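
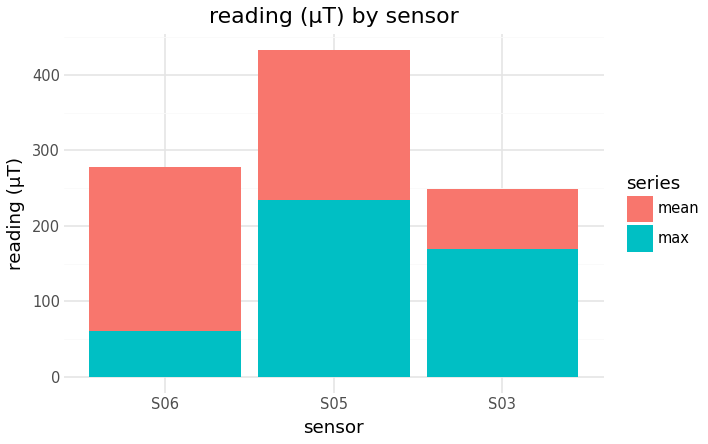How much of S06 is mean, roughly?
mean top ≈ 300, bottom ≈ 50; segment ≈ 250.

≈ 250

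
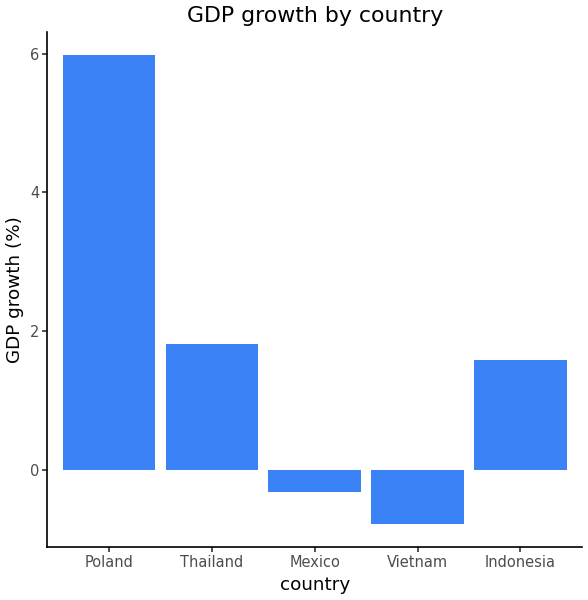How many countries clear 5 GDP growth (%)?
1

Above 5: Poland.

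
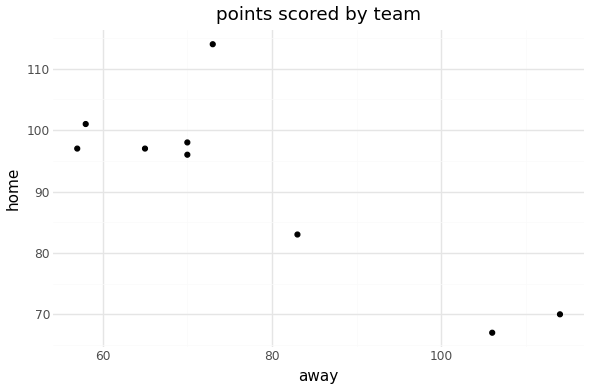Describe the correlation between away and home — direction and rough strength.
negative, strong

Points are negatively correlated; strong (|r| ≈ 0.8).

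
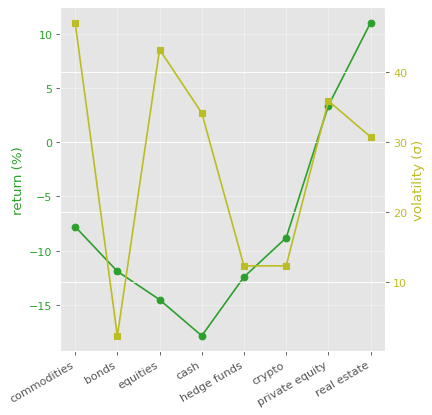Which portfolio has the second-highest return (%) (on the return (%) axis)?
private equity

Top 3 (on the return (%) axis): real estate ≈ 10, private equity ≈ 5, commodities ≈ -10.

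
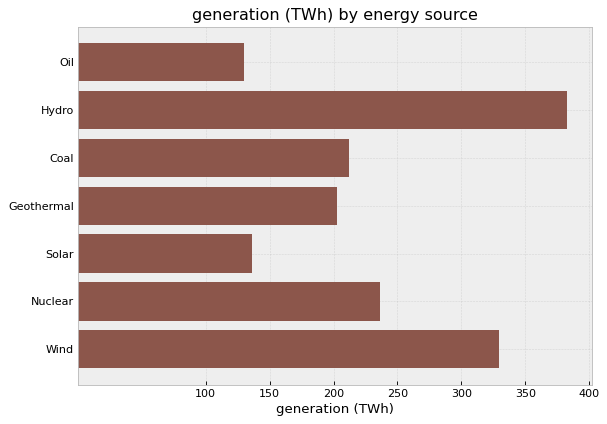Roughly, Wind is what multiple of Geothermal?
≈ 1.75×

Wind ≈ 350, Geothermal ≈ 200; 350/200 ≈ 1.75.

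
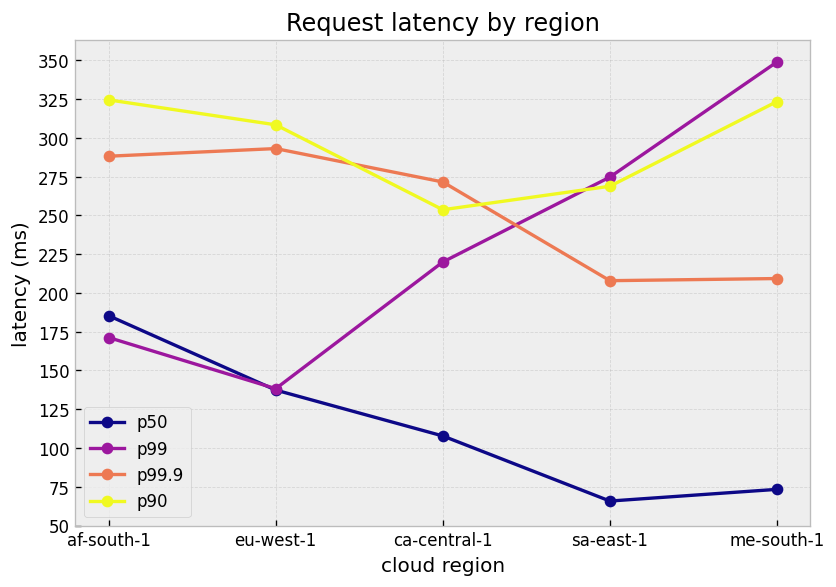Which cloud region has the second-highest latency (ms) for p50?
eu-west-1

Top 3 for p50: af-south-1 ≈ 175, eu-west-1 ≈ 125, ca-central-1 ≈ 100.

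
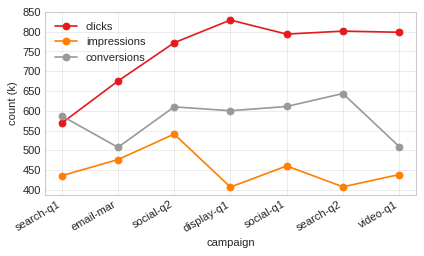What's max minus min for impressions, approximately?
Max social-q2 ≈ 550, min display-q1 ≈ 400; range ≈ 150.

≈ 150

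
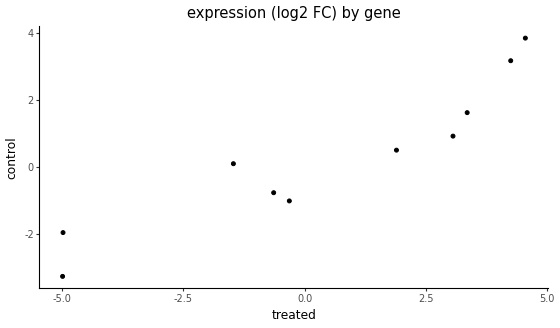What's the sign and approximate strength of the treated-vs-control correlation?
Points are positively correlated; strong (|r| ≈ 0.9).

positive, strong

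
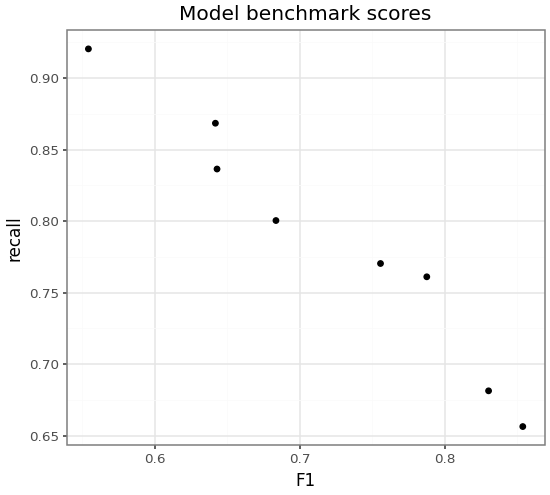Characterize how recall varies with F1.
Points are negatively correlated; strong (|r| ≈ 1.0).

negative, strong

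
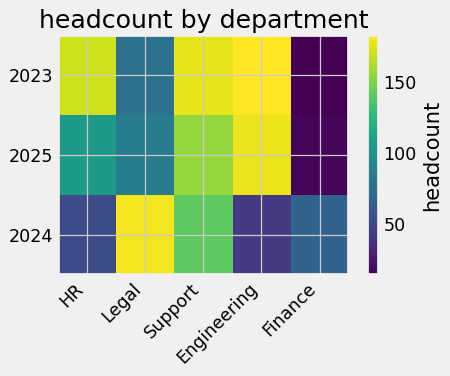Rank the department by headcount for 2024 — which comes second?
Support

Top 3 for 2024: Legal ≈ 180, Support ≈ 140, Finance ≈ 60.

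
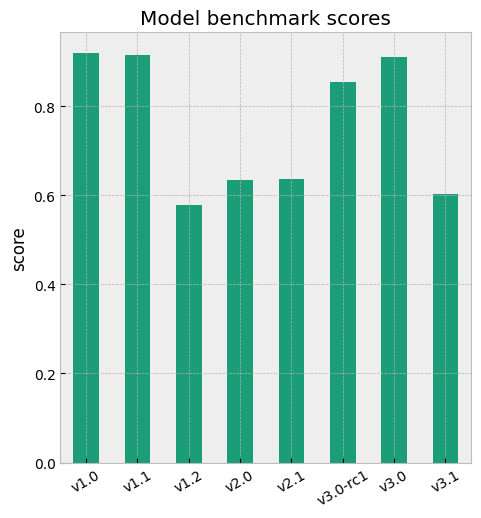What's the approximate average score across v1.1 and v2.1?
(0.9 + 0.6) / 2 ≈ 0.75.

≈ 0.75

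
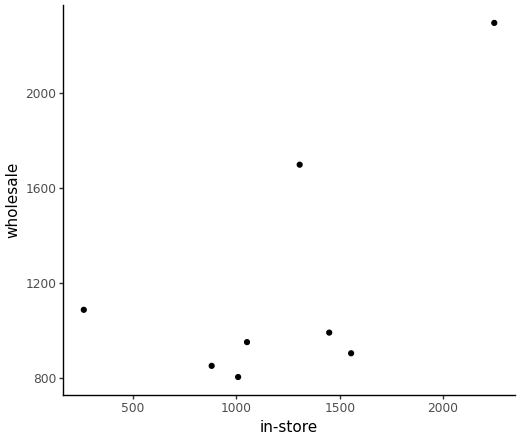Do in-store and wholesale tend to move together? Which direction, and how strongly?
Points are positively correlated; moderate (|r| ≈ 0.6).

positive, moderate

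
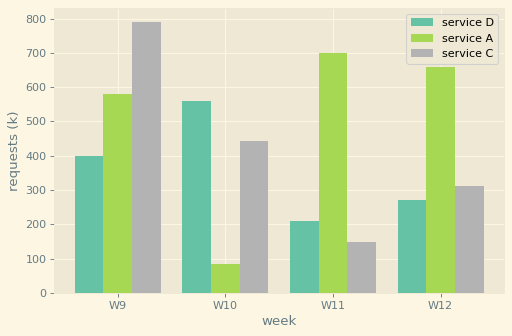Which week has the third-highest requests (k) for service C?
Top 4 for service C: W9 ≈ 800, W10 ≈ 400, W12 ≈ 300, W11 ≈ 100.

W12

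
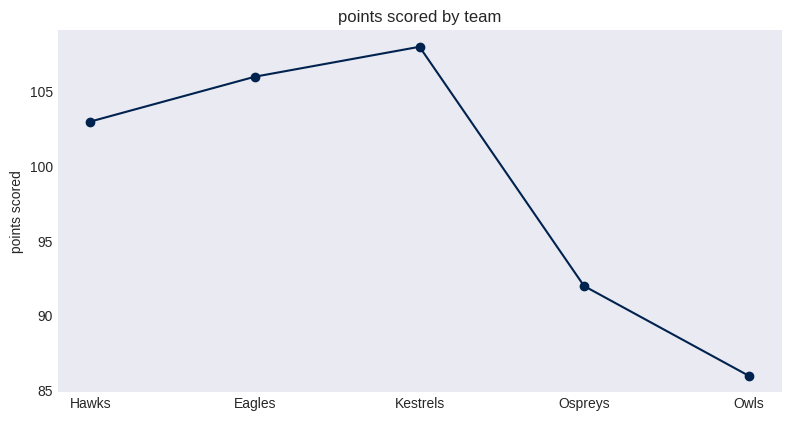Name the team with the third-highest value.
Top 4: Kestrels ≈ 108, Eagles ≈ 106, Hawks ≈ 104, Ospreys ≈ 92.

Hawks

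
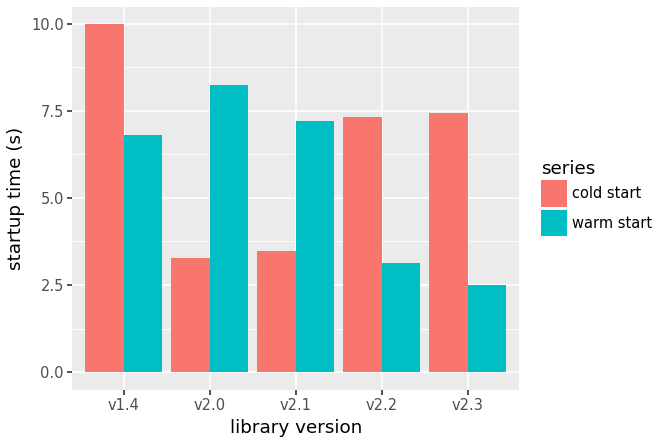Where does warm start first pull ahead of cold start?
v2.0

v1.4: warm start ≈ 7 vs cold start ≈ 10 (not yet); v2.0: warm start ≈ 8 vs cold start ≈ 3 (first crossover).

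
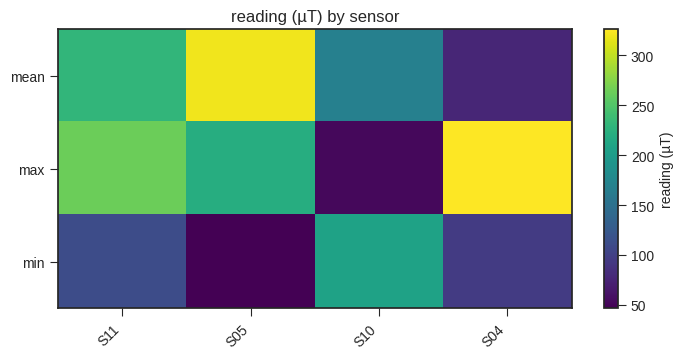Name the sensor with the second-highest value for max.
Top 3 for max: S04 ≈ 325, S11 ≈ 275, S05 ≈ 225.

S11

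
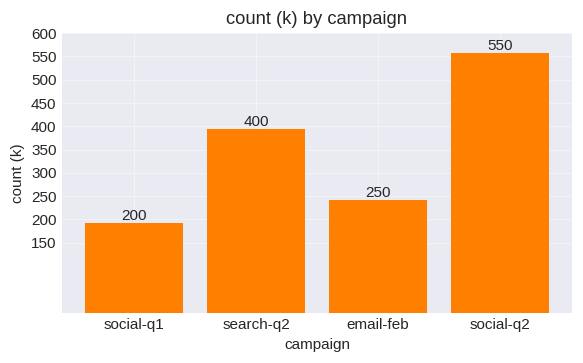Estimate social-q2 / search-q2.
social-q2 ≈ 550, search-q2 ≈ 400; 550/400 ≈ 1.38.

≈ 1.38×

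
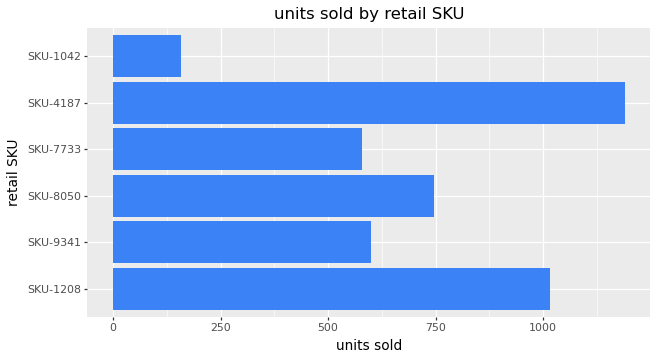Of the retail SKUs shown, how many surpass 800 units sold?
Above 800: SKU-1208, SKU-4187.

2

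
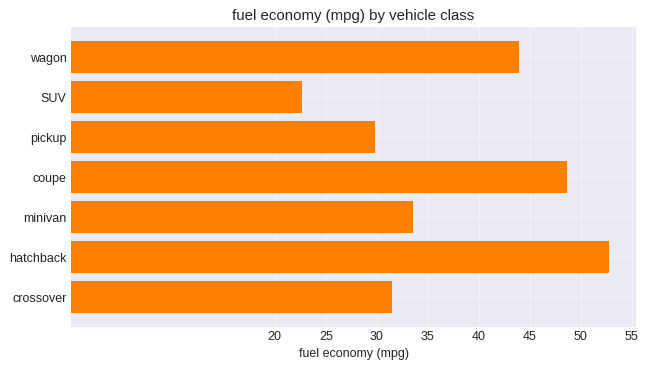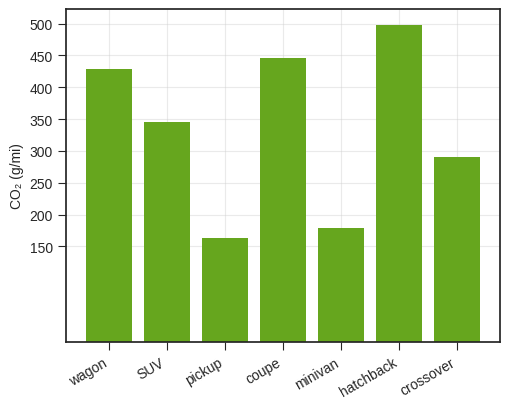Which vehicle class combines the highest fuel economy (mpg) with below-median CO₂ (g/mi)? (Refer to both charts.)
Chart 2 median CO₂ (g/mi) ≈ 350; below-median vehicle classes: pickup, minivan, crossover. Among those, minivan has the highest fuel economy (mpg) (≈ 35).

minivan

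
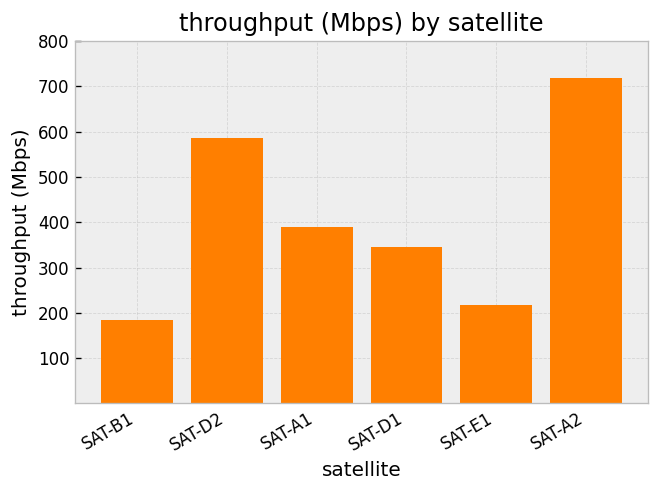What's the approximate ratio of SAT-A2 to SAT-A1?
SAT-A2 ≈ 700, SAT-A1 ≈ 400; 700/400 ≈ 1.75.

≈ 1.75×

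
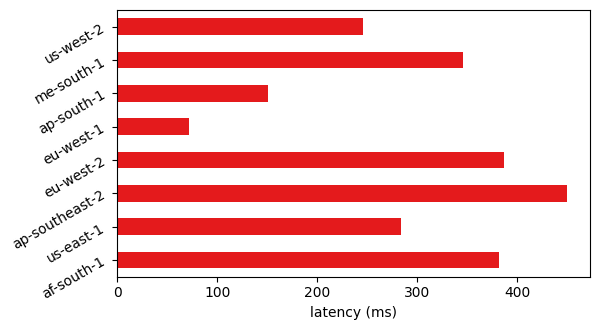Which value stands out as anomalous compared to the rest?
eu-west-1 ≈ 50; the rest sit between ≈ 150 and ≈ 450.

eu-west-1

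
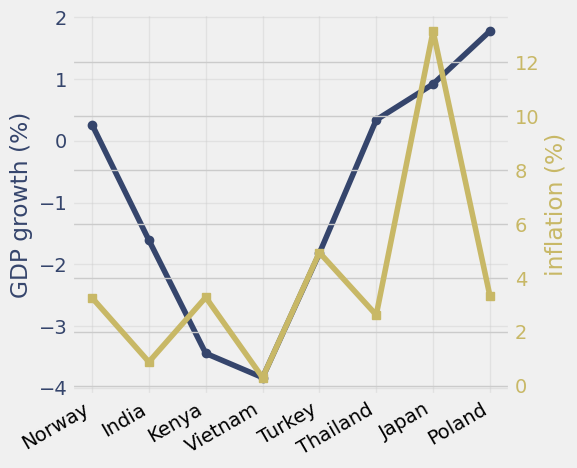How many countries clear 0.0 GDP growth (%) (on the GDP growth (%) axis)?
4

Above 0.0: Norway, Thailand, Japan, Poland.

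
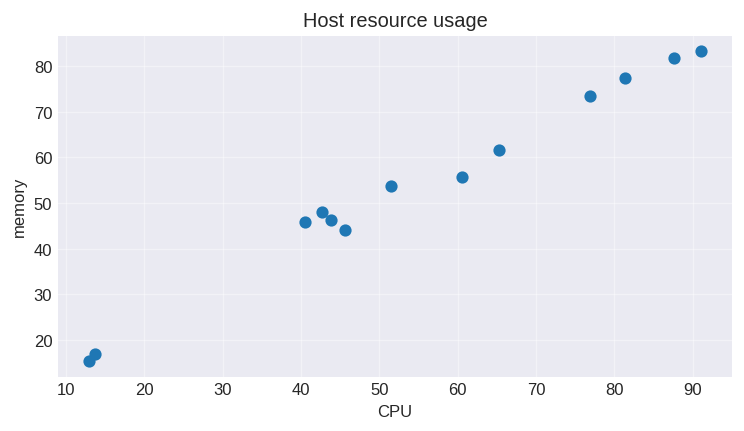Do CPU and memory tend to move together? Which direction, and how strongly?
Points are positively correlated; strong (|r| ≈ 1.0).

positive, strong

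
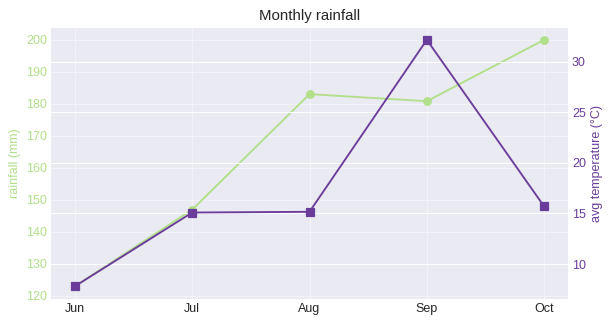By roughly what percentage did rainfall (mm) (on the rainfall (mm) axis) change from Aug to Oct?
Aug ≈ 180, Oct ≈ 200; (200 − 180) / 180 ≈ +11.1%.

≈ +11.1%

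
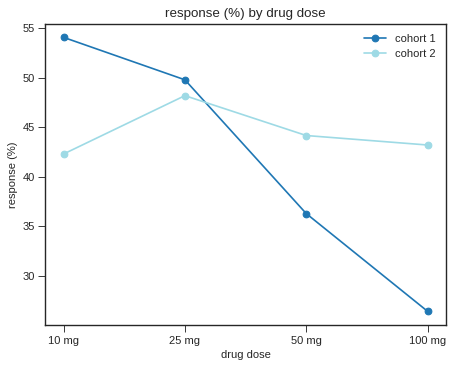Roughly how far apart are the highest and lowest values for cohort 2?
Max 25 mg ≈ 50, min 10 mg ≈ 40; range ≈ 10.

≈ 10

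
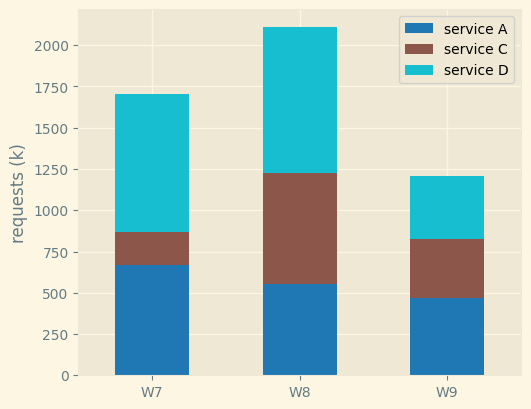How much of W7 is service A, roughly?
≈ 600

service A top ≈ 600, bottom ≈ 0; segment ≈ 600.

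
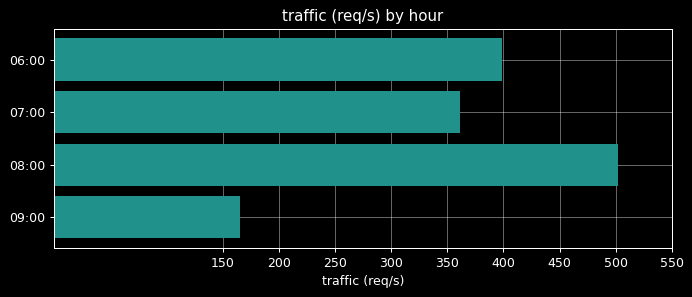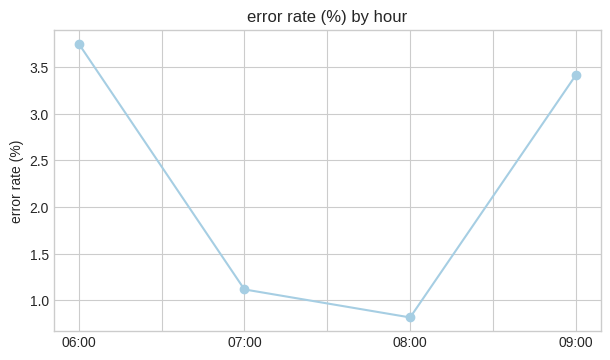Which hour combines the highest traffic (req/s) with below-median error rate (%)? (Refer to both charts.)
08:00

Chart 2 median error rate (%) ≈ 2.5; below-median hours: 07:00, 08:00. Among those, 08:00 has the highest traffic (req/s) (≈ 500).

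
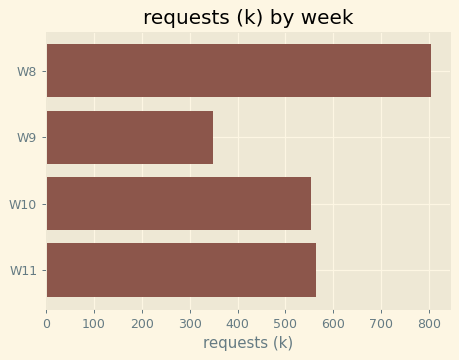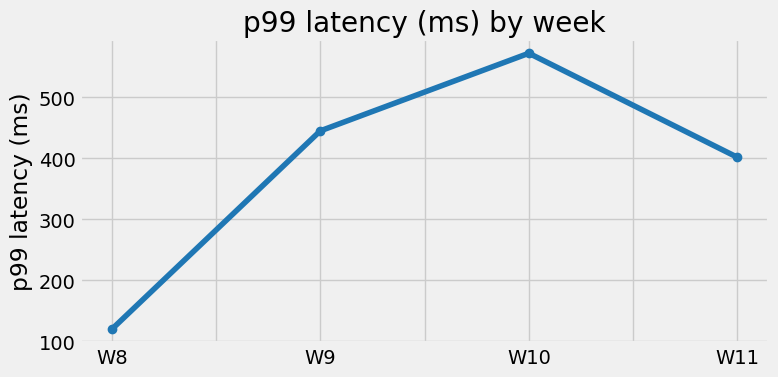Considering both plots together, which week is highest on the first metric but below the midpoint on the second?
W8

Chart 2 median p99 latency (ms) ≈ 400; below-median weeks: W8, W11. Among those, W8 has the highest requests (k) (≈ 800).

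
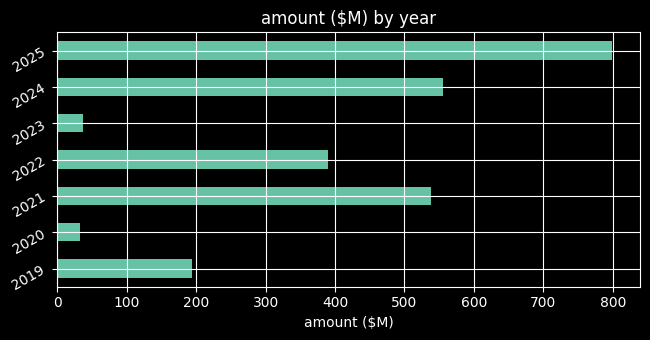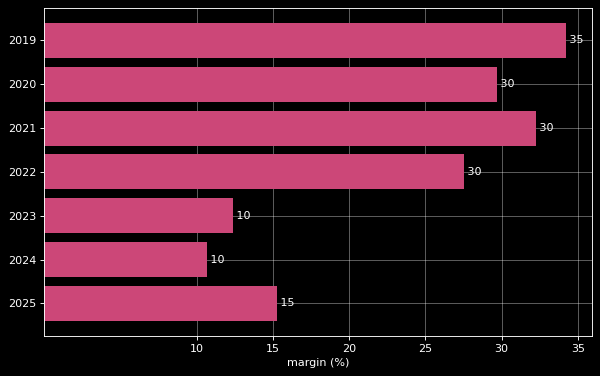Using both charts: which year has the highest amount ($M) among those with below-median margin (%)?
2025

Chart 2 median margin (%) ≈ 30; below-median years: 2023, 2024, 2025. Among those, 2025 has the highest amount ($M) (≈ 800).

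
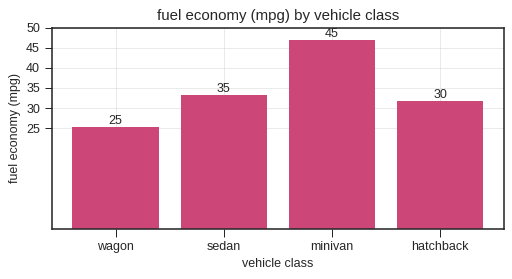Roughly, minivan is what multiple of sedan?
≈ 1.29×

minivan ≈ 45, sedan ≈ 35; 45/35 ≈ 1.29.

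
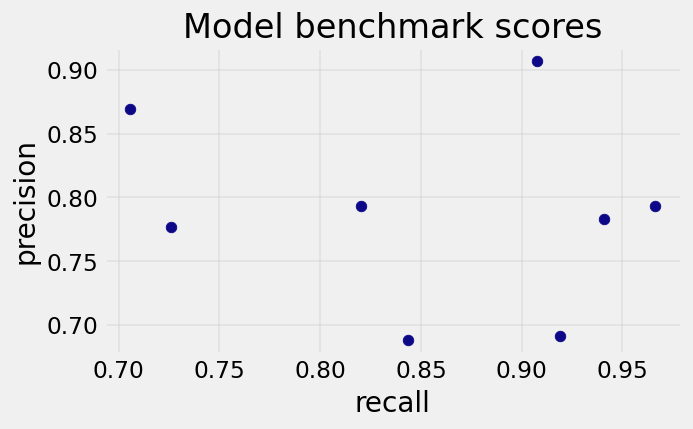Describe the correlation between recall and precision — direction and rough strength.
Points are roughly uncorrelated; weak (|r| ≈ 0.2).

no clear correlation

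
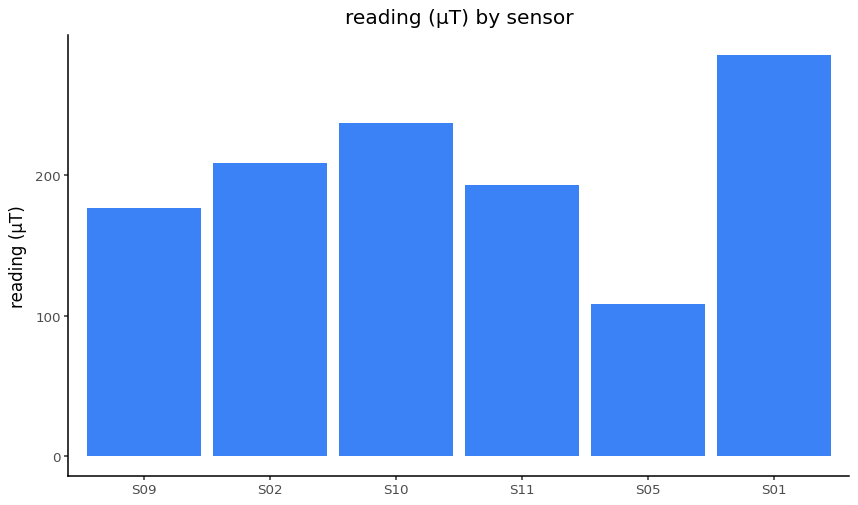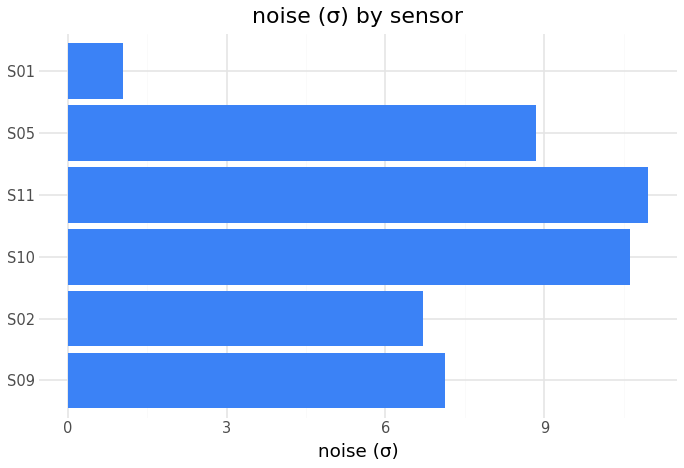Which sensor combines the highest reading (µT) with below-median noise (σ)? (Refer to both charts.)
S01

Chart 2 median noise (σ) ≈ 8; below-median sensors: S09, S02, S01. Among those, S01 has the highest reading (µT) (≈ 300).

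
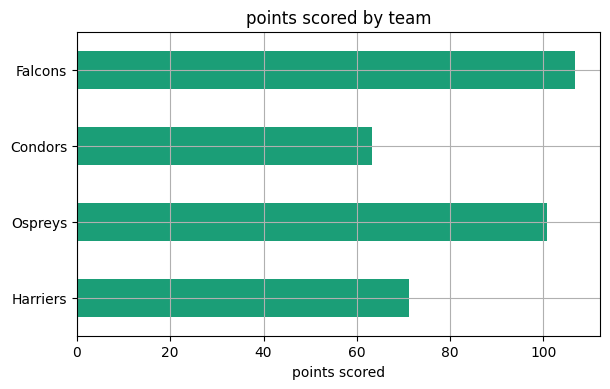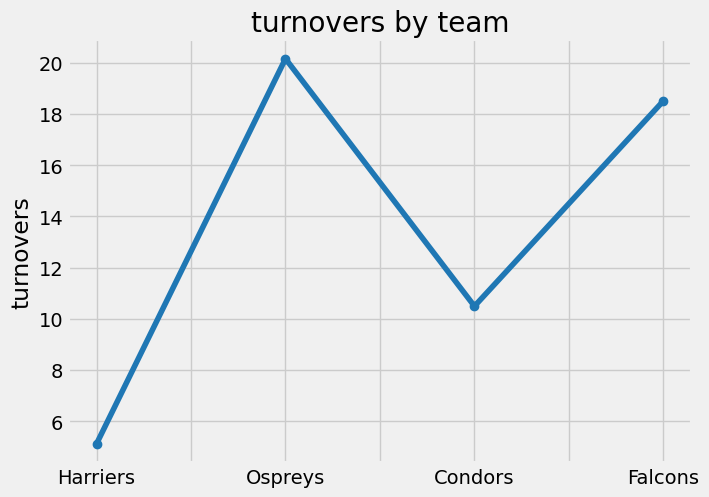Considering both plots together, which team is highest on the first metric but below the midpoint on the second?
Chart 2 median turnovers ≈ 14; below-median teams: Harriers, Condors. Among those, Harriers has the highest points scored (≈ 70).

Harriers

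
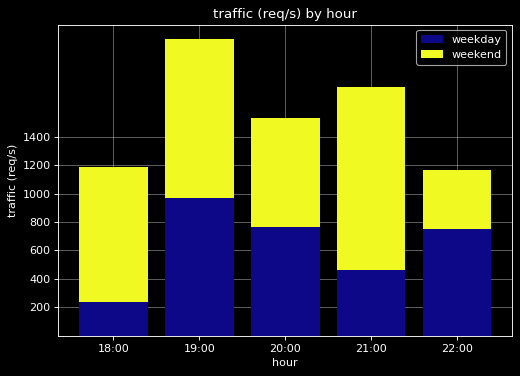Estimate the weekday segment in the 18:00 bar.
≈ 200

weekday top ≈ 200, bottom ≈ 0; segment ≈ 200.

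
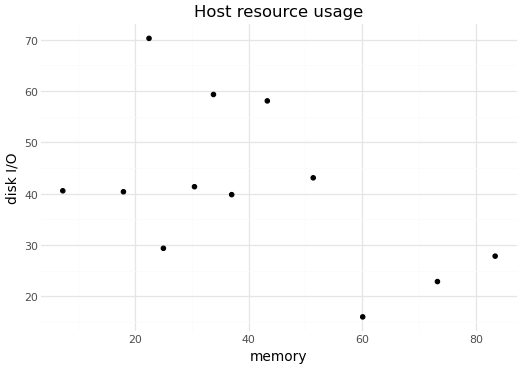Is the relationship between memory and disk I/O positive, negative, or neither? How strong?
Points are negatively correlated; moderate (|r| ≈ 0.5).

negative, moderate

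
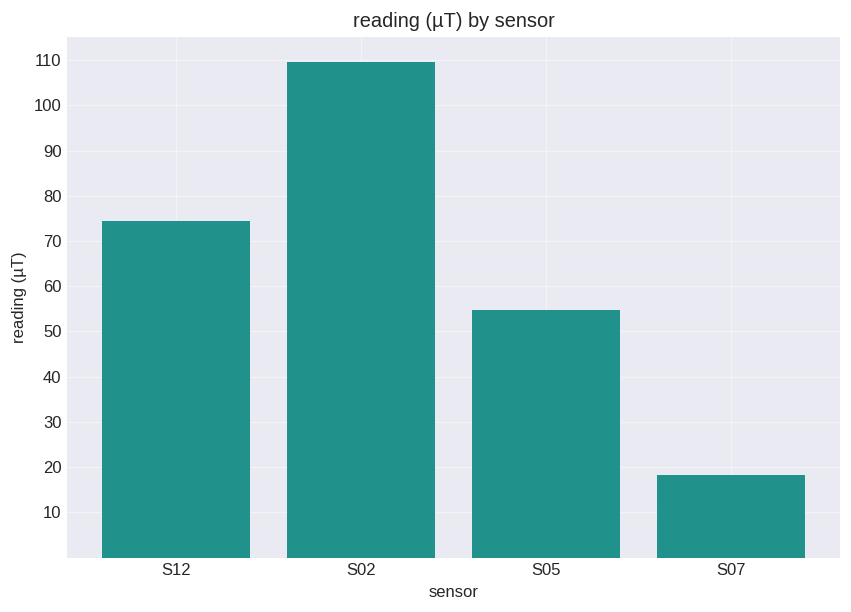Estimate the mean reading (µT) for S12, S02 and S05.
(70 + 110 + 50) / 3 ≈ 77.

≈ 77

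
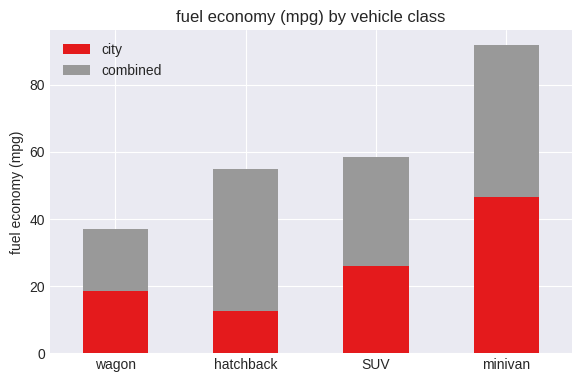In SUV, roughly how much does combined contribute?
≈ 30

combined top ≈ 60, bottom ≈ 30; segment ≈ 30.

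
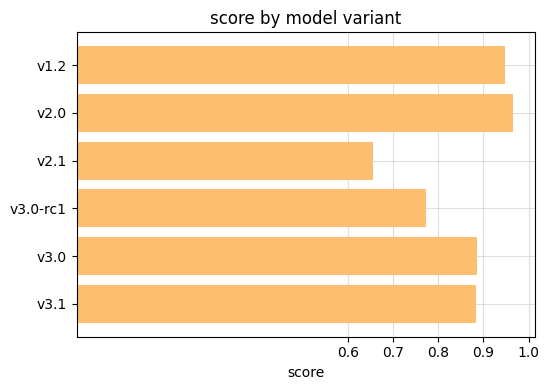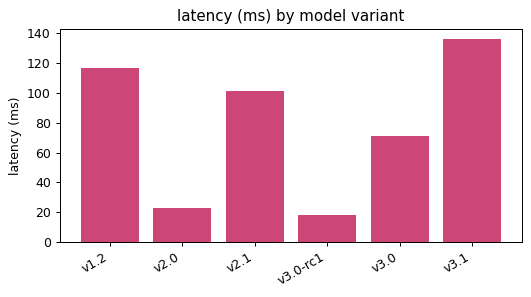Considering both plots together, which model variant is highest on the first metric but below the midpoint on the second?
Chart 2 median latency (ms) ≈ 80; below-median model variants: v2.0, v3.0-rc1, v3.0. Among those, v2.0 has the highest score (≈ 1).

v2.0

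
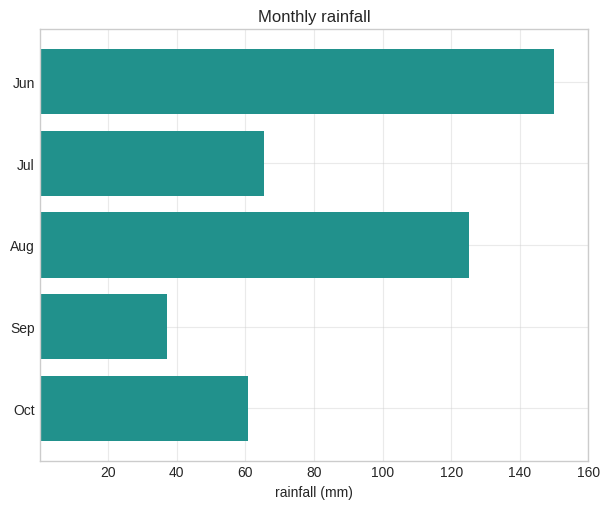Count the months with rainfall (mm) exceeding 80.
Above 80: Jun, Aug.

2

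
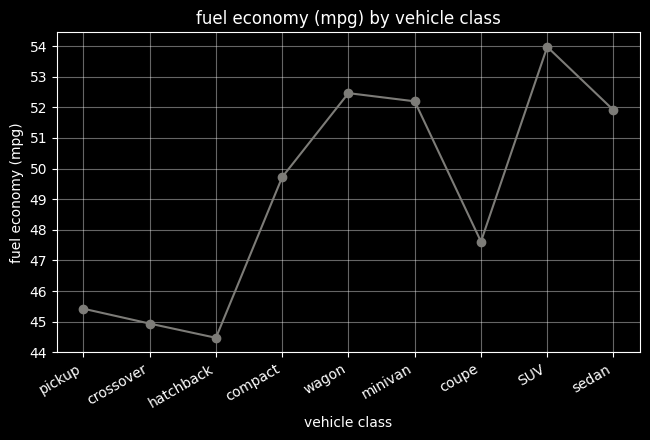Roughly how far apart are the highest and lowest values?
≈ 10

Max SUV ≈ 54, min hatchback ≈ 44; range ≈ 10.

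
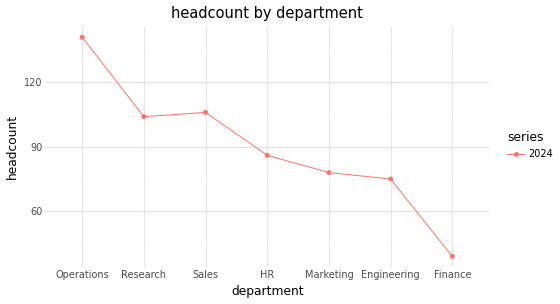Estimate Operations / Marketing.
≈ 1.75×

Operations ≈ 140, Marketing ≈ 80; 140/80 ≈ 1.75.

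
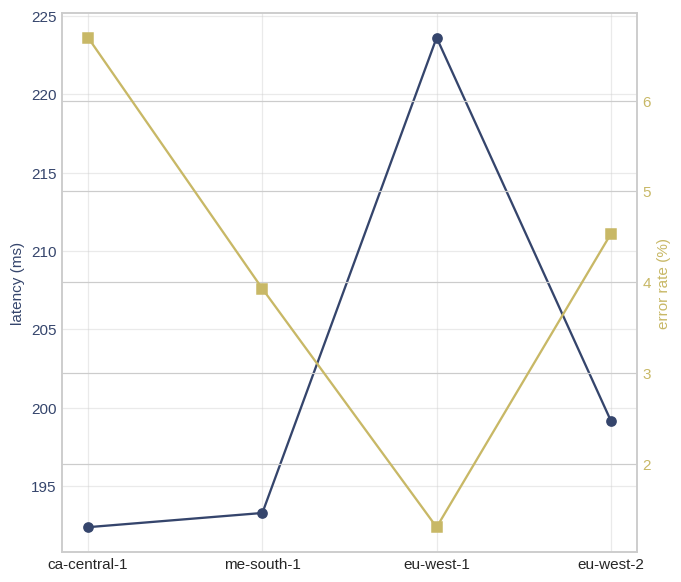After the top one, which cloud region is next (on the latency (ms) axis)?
Top 3 (on the latency (ms) axis): eu-west-1 ≈ 225, eu-west-2 ≈ 200, me-south-1 ≈ 195.

eu-west-2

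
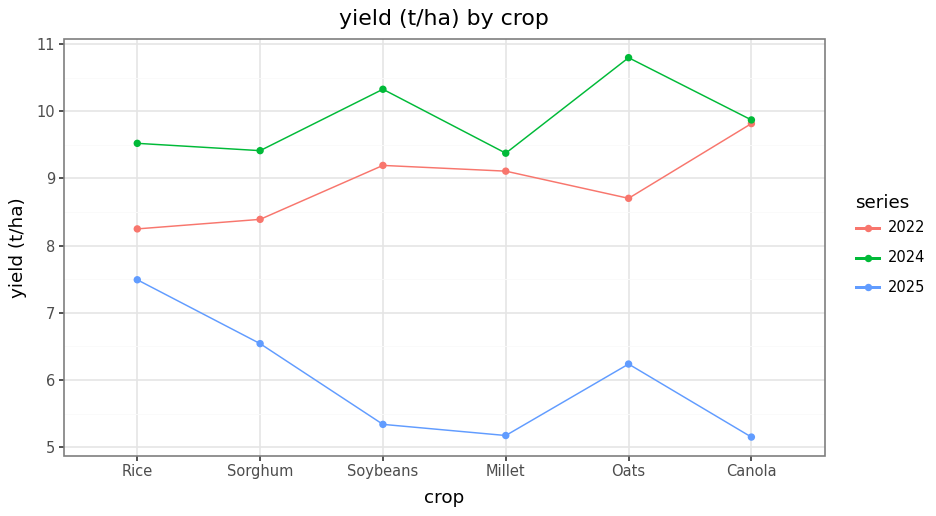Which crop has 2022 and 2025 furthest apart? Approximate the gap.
Canola, ≈ 5.0 t/ha

Canola: 2022 ≈ 10.0, 2025 ≈ 5.0 → gap ≈ 5.0. Next-largest (Millet) is only ≈ 4.0.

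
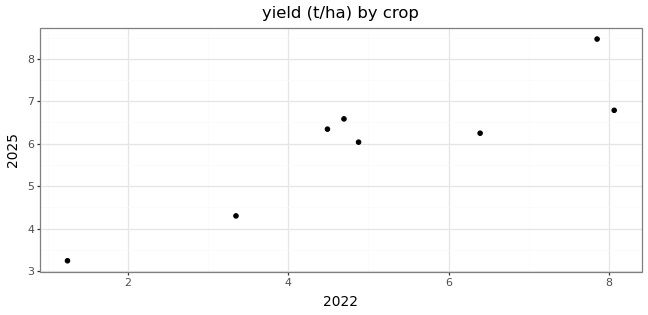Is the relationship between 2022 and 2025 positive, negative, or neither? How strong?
positive, strong

Points are positively correlated; strong (|r| ≈ 0.9).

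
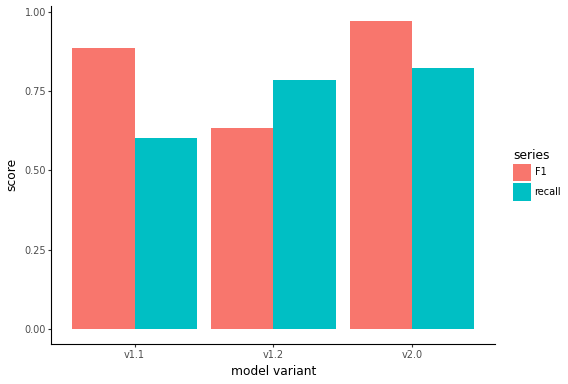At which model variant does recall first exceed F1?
v1.2

v1.1: recall ≈ 0.6 vs F1 ≈ 0.9 (not yet); v1.2: recall ≈ 0.8 vs F1 ≈ 0.6 (first crossover).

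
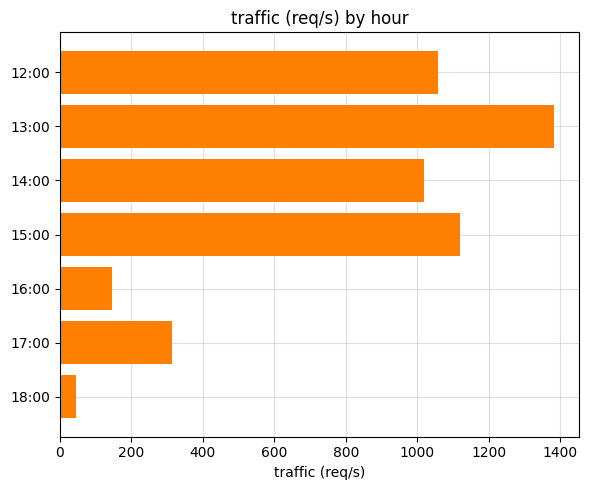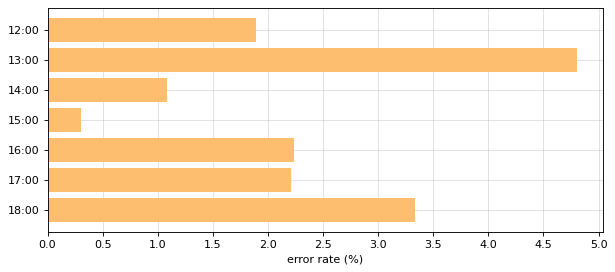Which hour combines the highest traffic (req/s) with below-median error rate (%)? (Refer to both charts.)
Chart 2 median error rate (%) ≈ 2; below-median hours: 12:00, 14:00, 15:00. Among those, 15:00 has the highest traffic (req/s) (≈ 1200).

15:00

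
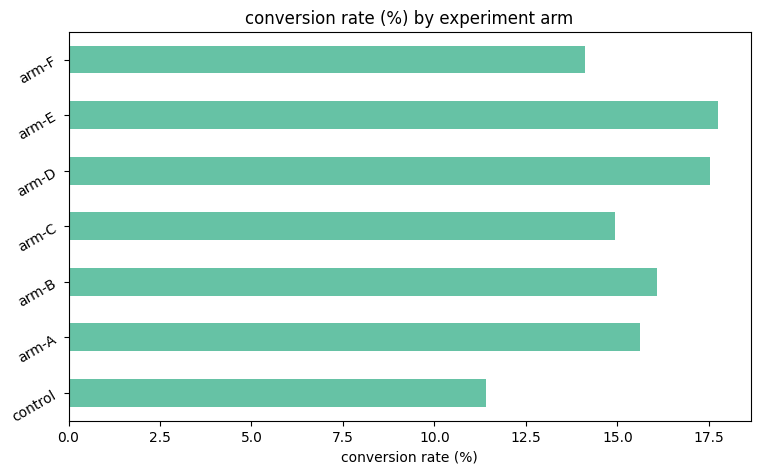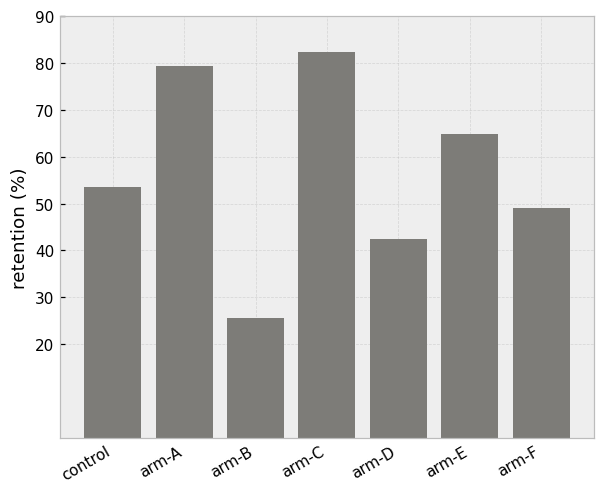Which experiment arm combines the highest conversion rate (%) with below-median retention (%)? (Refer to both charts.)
Chart 2 median retention (%) ≈ 50; below-median experiment arms: arm-B, arm-D, arm-F. Among those, arm-D has the highest conversion rate (%) (≈ 18).

arm-D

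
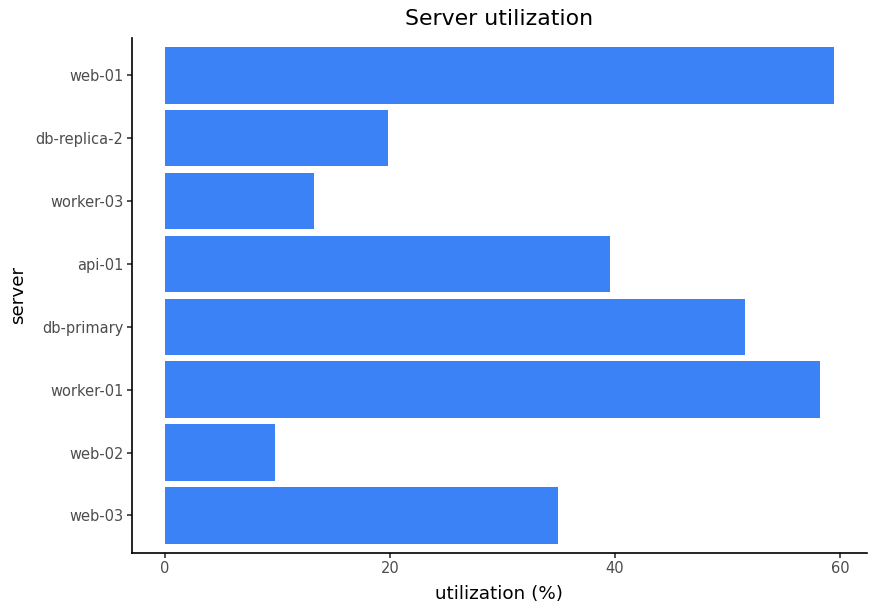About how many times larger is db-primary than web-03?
≈ 1.43×

db-primary ≈ 50, web-03 ≈ 35; 50/35 ≈ 1.43.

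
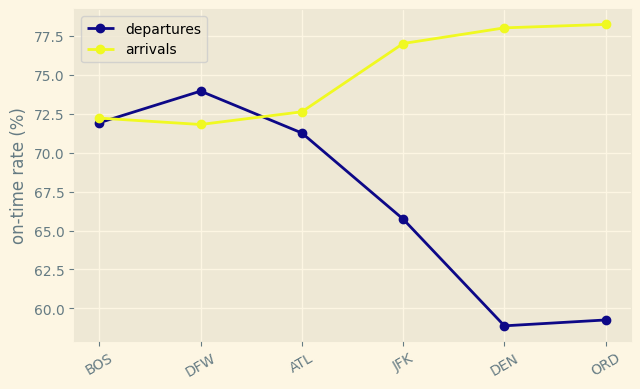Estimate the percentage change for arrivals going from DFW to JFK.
DFW ≈ 72, JFK ≈ 78; (78 − 72) / 72 ≈ +8.3%.

≈ +8.3%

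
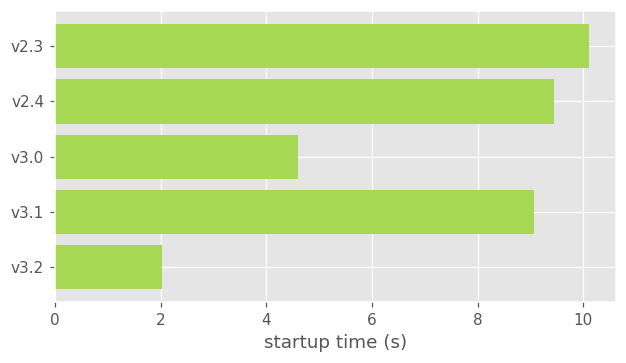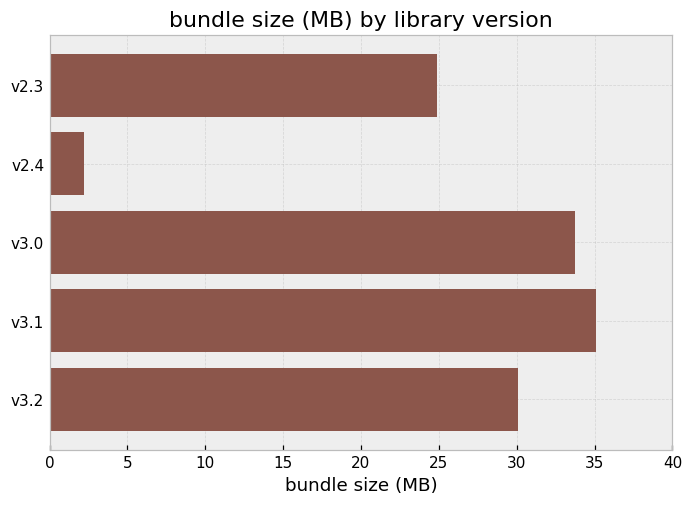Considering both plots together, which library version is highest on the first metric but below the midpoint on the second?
Chart 2 median bundle size (MB) ≈ 30; below-median library versions: v2.3, v2.4. Among those, v2.3 has the highest startup time (s) (≈ 10).

v2.3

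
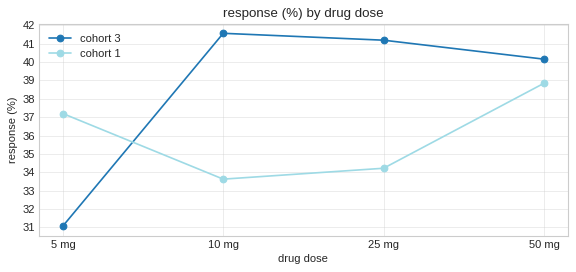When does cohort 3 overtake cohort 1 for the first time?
10 mg

5 mg: cohort 3 ≈ 31 vs cohort 1 ≈ 37 (not yet); 10 mg: cohort 3 ≈ 42 vs cohort 1 ≈ 34 (first crossover).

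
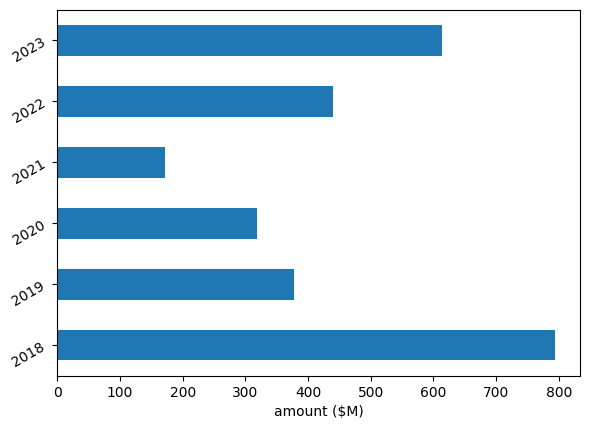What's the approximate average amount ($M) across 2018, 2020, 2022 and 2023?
≈ 525

(800 + 300 + 400 + 600) / 4 ≈ 525.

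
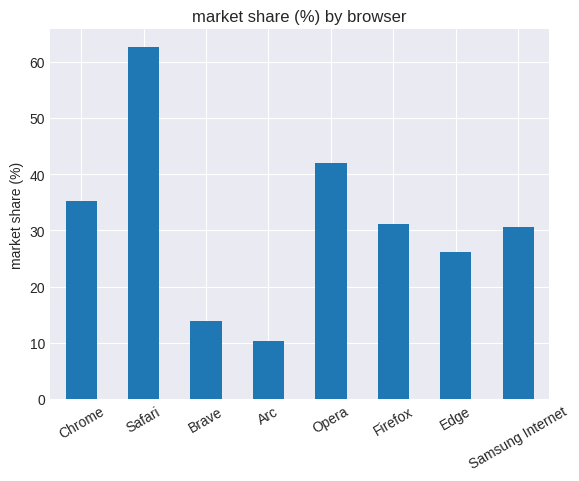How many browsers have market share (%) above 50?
Above 50: Safari.

1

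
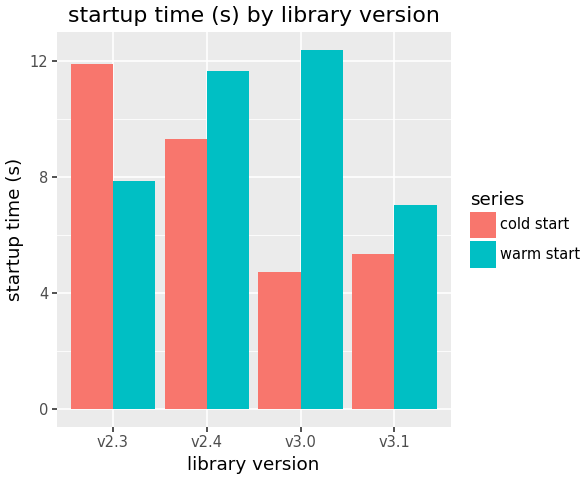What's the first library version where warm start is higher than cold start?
v2.4

v2.3: warm start ≈ 8 vs cold start ≈ 12 (not yet); v2.4: warm start ≈ 12 vs cold start ≈ 10 (first crossover).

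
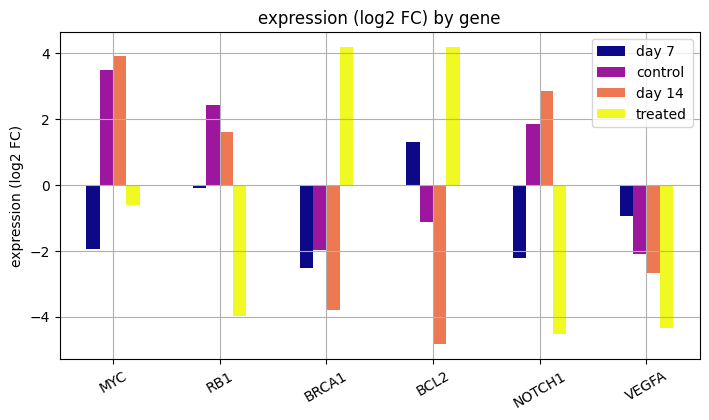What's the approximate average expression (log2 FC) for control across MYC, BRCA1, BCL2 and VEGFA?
≈ 0

(3 + -2 + -1 + -2) / 4 ≈ 0.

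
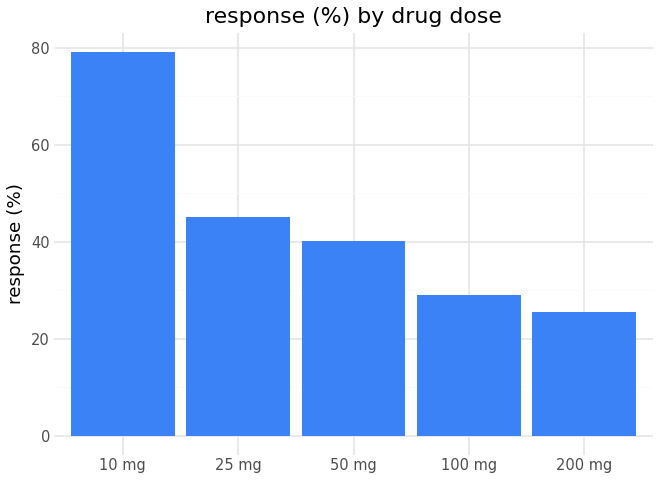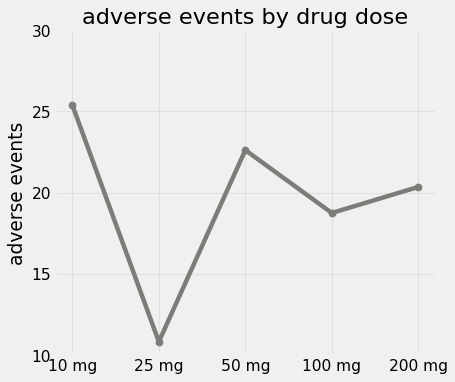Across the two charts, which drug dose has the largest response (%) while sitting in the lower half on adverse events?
Chart 2 median adverse events ≈ 20; below-median drug doses: 25 mg, 100 mg. Among those, 25 mg has the highest response (%) (≈ 50).

25 mg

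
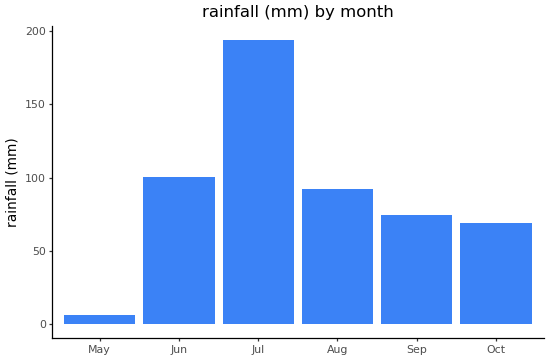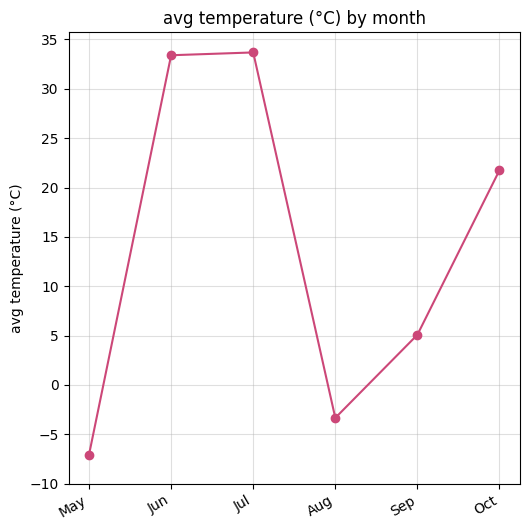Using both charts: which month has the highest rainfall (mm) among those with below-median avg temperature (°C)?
Aug

Chart 2 median avg temperature (°C) ≈ 15; below-median months: May, Aug, Sep. Among those, Aug has the highest rainfall (mm) (≈ 100).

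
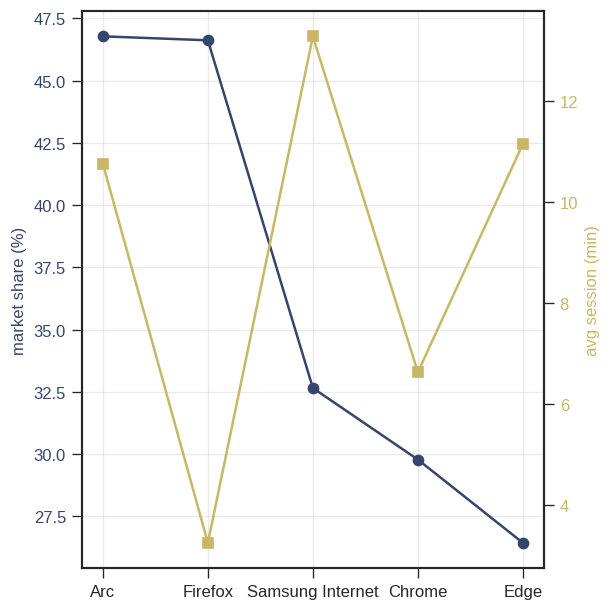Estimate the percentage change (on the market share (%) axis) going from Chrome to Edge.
Chrome ≈ 30, Edge ≈ 26; (26 − 30) / 30 ≈ -13.3%.

≈ -13.3%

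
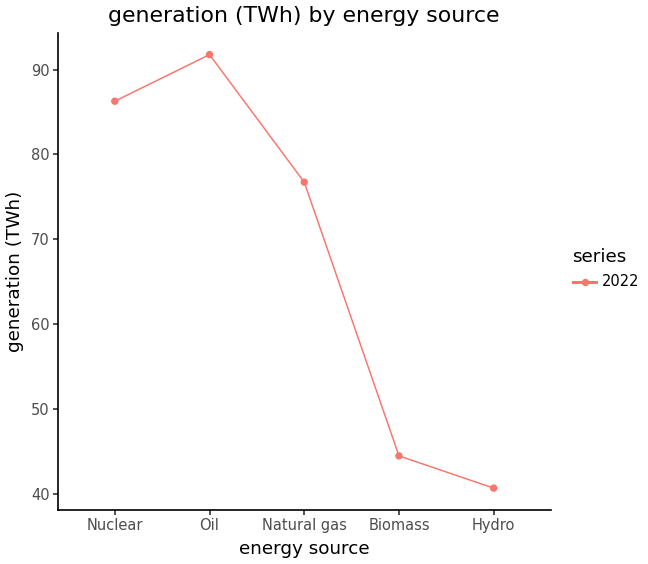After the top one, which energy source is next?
Nuclear

Top 3: Oil ≈ 90, Nuclear ≈ 85, Natural gas ≈ 75.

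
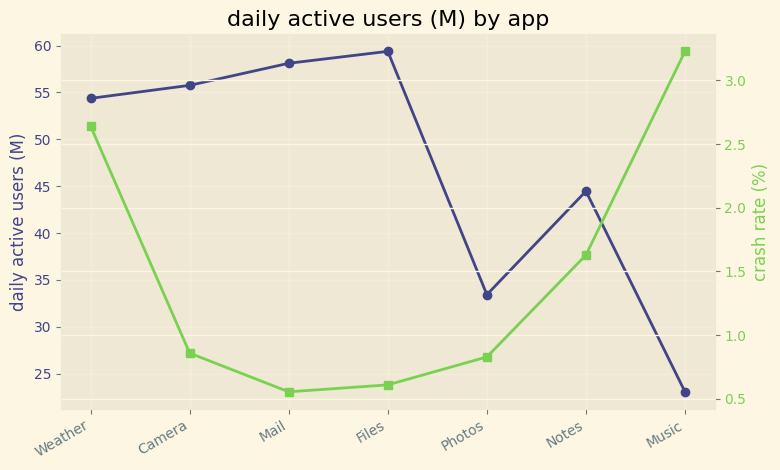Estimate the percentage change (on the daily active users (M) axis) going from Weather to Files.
Weather ≈ 55, Files ≈ 60; (60 − 55) / 55 ≈ +9.1%.

≈ +9.1%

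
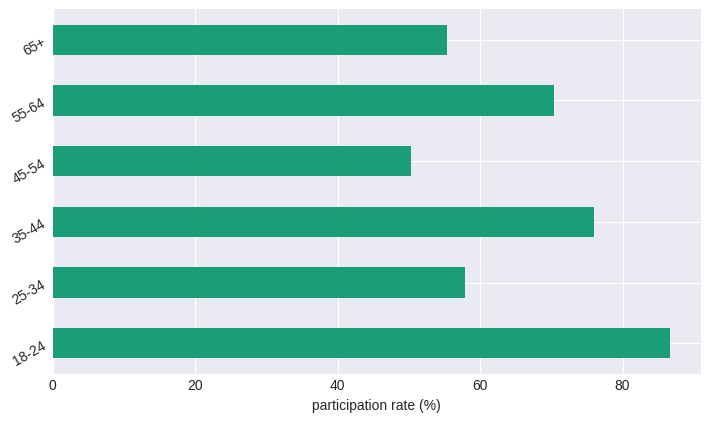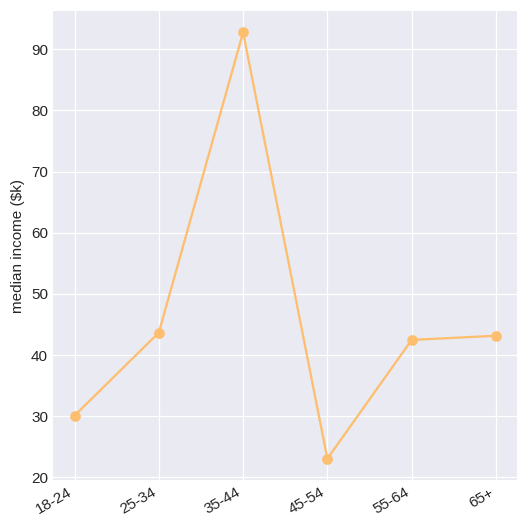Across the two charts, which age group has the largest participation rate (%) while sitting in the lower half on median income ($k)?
18-24

Chart 2 median median income ($k) ≈ 40; below-median age groups: 18-24, 45-54, 55-64. Among those, 18-24 has the highest participation rate (%) (≈ 90).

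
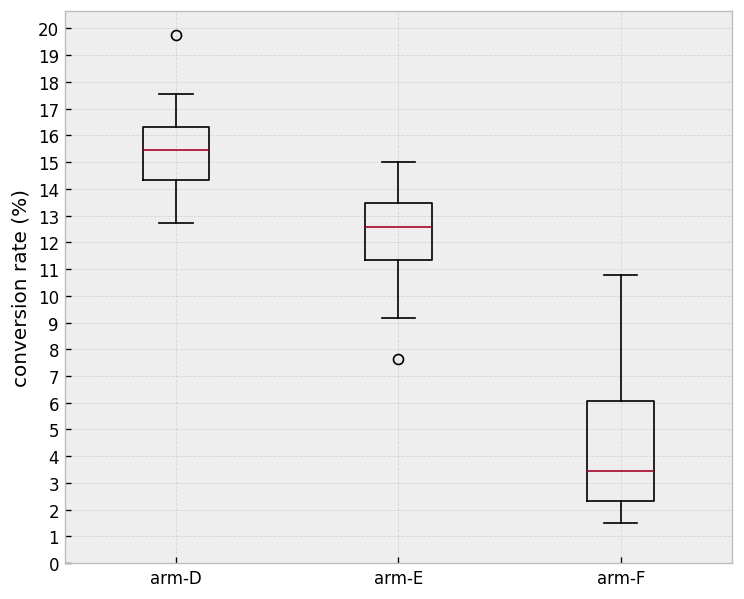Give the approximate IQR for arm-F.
≈ 4

Q3 ≈ 6, Q1 ≈ 2; IQR ≈ 4.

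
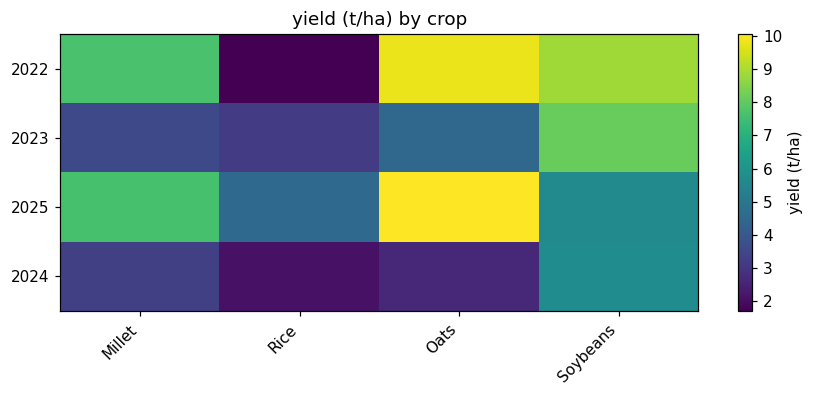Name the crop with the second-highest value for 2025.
Top 3 for 2025: Oats ≈ 10, Millet ≈ 8, Soybeans ≈ 6.

Millet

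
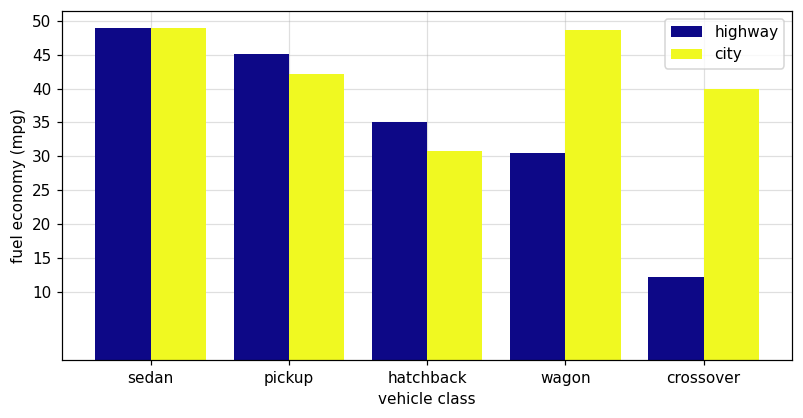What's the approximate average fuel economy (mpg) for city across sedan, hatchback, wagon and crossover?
≈ 42

(50 + 30 + 50 + 40) / 4 ≈ 42.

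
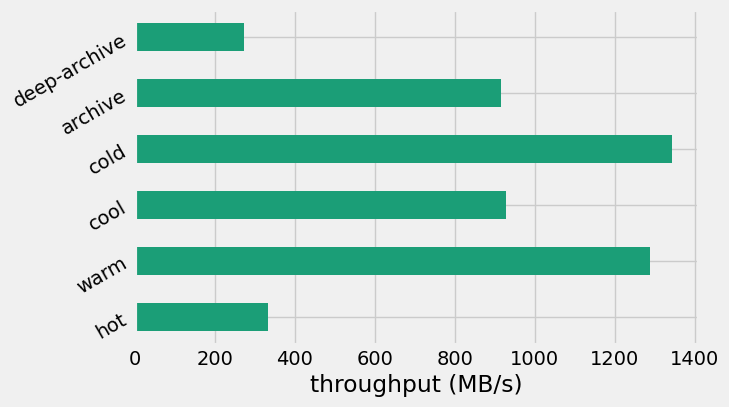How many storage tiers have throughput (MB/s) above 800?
Above 800: warm, cool, cold, archive.

4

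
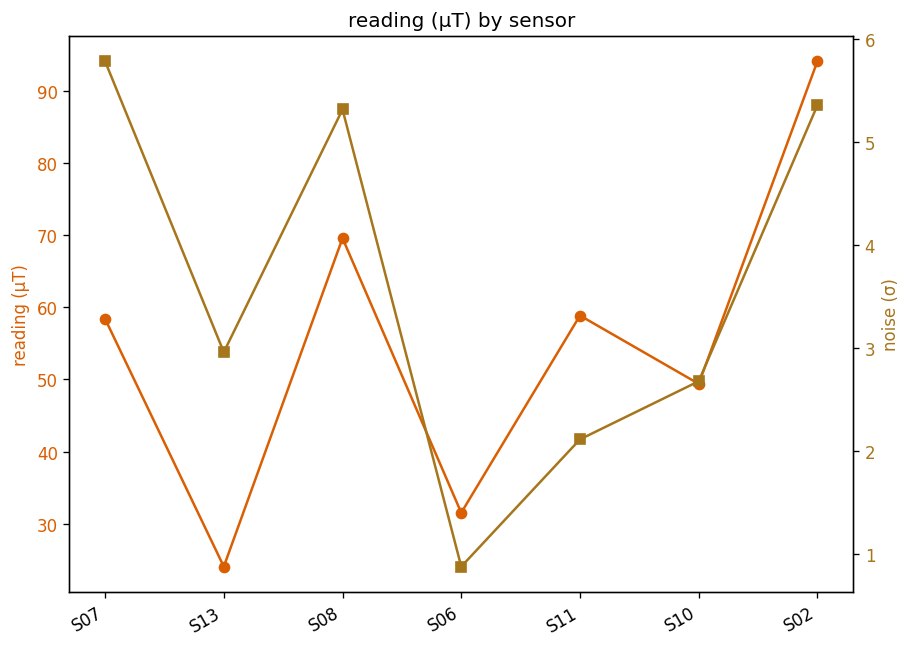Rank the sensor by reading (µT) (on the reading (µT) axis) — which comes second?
Top 3 (on the reading (µT) axis): S02 ≈ 90, S08 ≈ 70, S11 ≈ 60.

S08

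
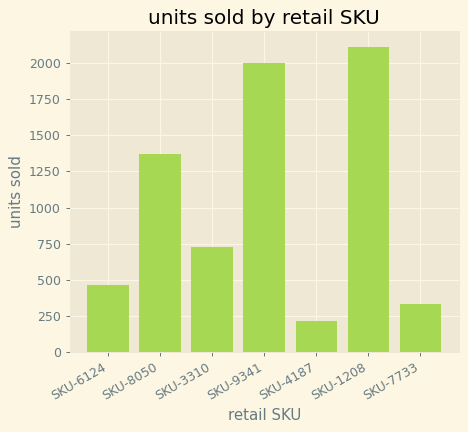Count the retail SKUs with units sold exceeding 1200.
3

Above 1200: SKU-8050, SKU-9341, SKU-1208.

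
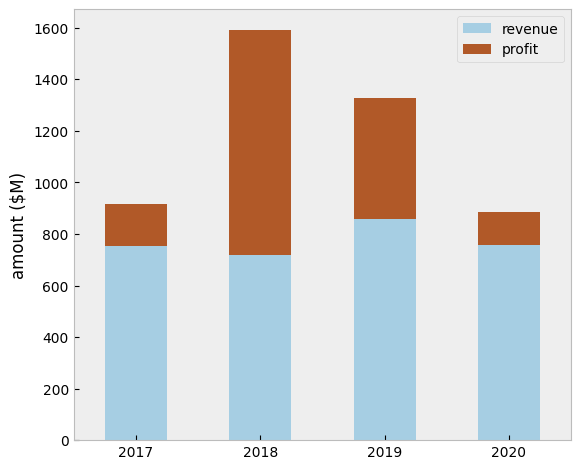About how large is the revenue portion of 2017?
≈ 800

revenue top ≈ 800, bottom ≈ 0; segment ≈ 800.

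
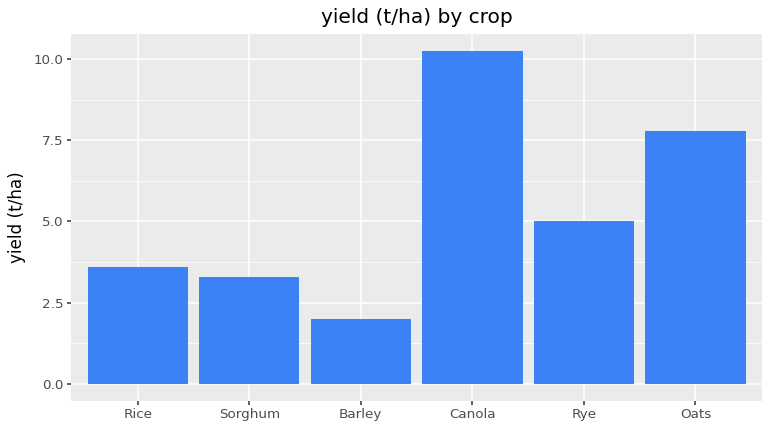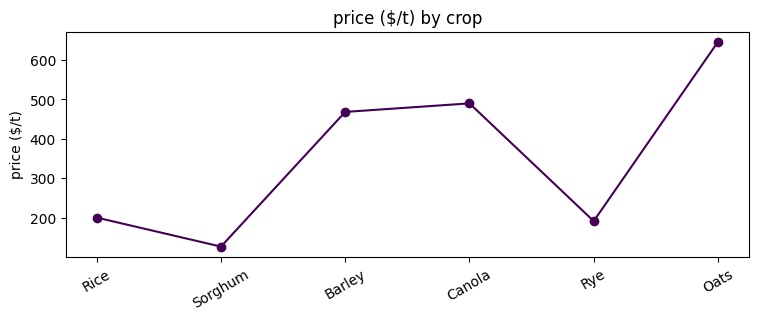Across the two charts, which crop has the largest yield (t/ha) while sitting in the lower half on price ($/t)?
Rye

Chart 2 median price ($/t) ≈ 300; below-median crops: Rice, Sorghum, Rye. Among those, Rye has the highest yield (t/ha) (≈ 5).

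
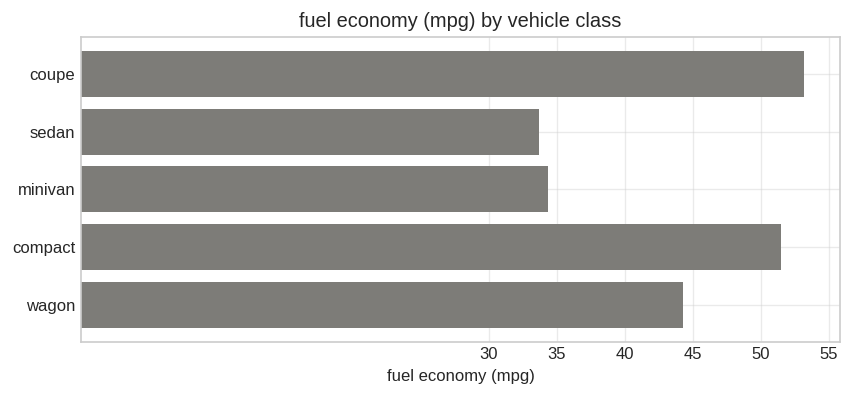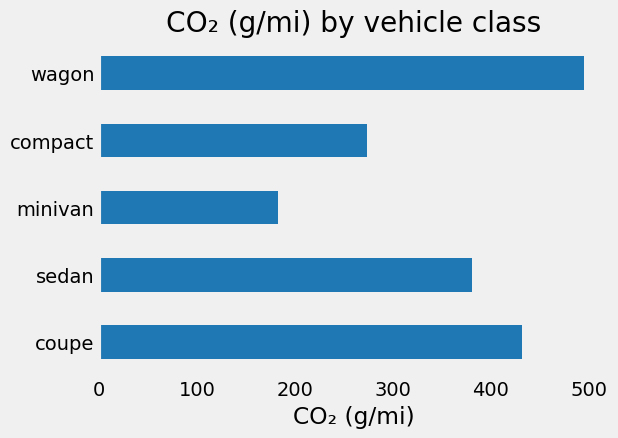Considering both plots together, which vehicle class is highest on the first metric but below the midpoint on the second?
Chart 2 median CO₂ (g/mi) ≈ 400; below-median vehicle classes: minivan, compact. Among those, compact has the highest fuel economy (mpg) (≈ 50).

compact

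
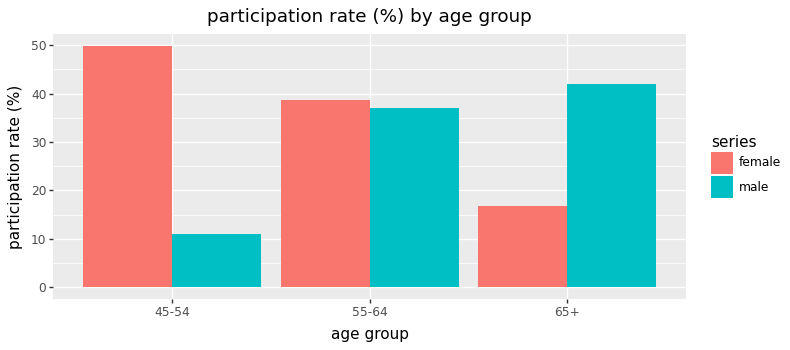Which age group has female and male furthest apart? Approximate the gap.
45-54, ≈ 40 %

45-54: female ≈ 50, male ≈ 10 → gap ≈ 40. Next-largest (65+) is only ≈ 25.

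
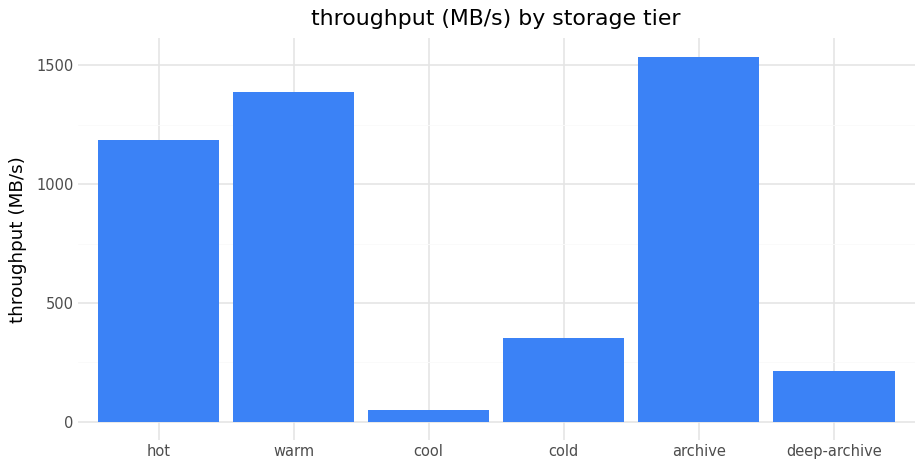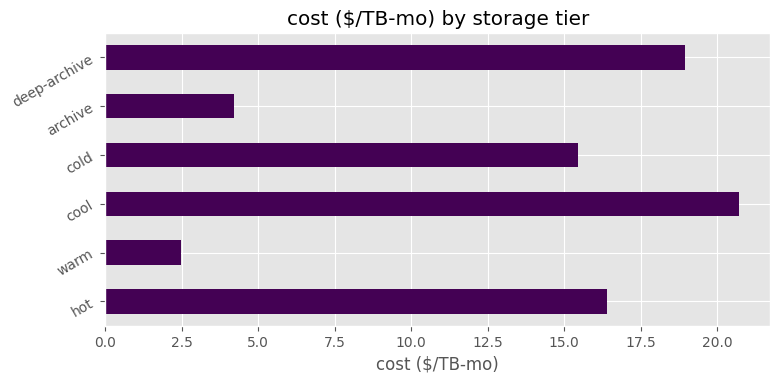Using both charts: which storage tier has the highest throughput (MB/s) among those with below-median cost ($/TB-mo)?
archive

Chart 2 median cost ($/TB-mo) ≈ 16; below-median storage tiers: warm, cold, archive. Among those, archive has the highest throughput (MB/s) (≈ 1600).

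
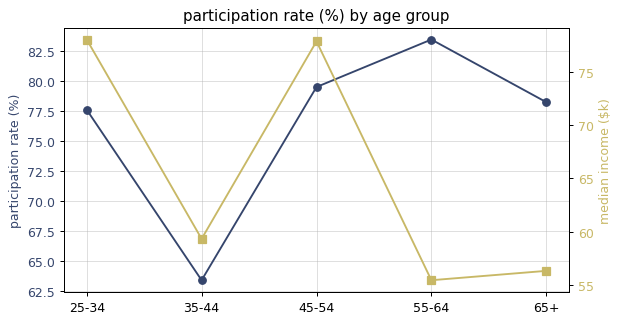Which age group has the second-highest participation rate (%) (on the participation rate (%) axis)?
Top 3 (on the participation rate (%) axis): 55-64 ≈ 84, 45-54 ≈ 80, 65+ ≈ 78.

45-54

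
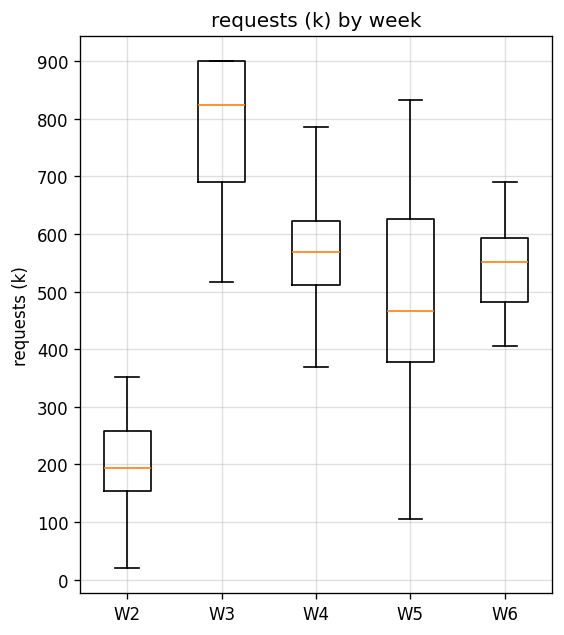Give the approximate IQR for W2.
≈ 100

Q3 ≈ 300, Q1 ≈ 200; IQR ≈ 100.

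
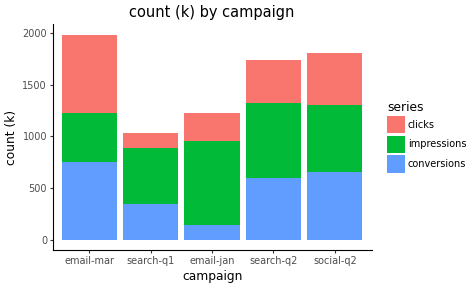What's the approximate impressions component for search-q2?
≈ 800

impressions top ≈ 1400, bottom ≈ 600; segment ≈ 800.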